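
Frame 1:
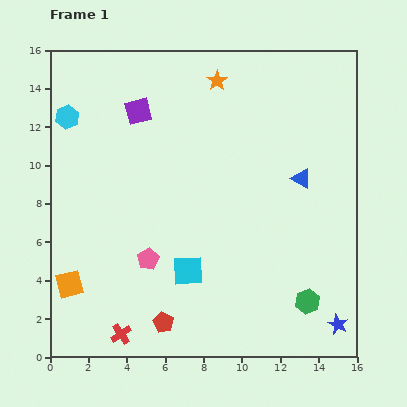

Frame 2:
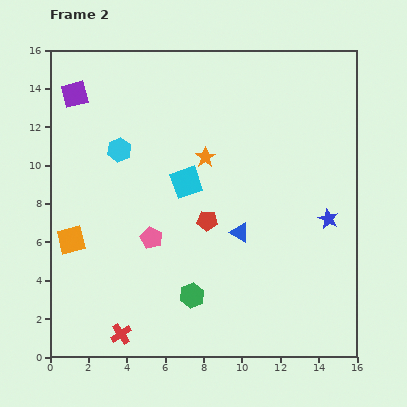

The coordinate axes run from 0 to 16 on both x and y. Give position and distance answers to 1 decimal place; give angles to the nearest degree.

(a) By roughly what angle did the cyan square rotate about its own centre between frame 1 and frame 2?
17° counter-clockwise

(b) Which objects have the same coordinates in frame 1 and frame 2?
the red cross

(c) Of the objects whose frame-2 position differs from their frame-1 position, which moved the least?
the pink pentagon

(moved 1.1)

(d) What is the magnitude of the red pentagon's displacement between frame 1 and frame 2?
5.8

The red pentagon moved from (5.9, 1.8) to (8.2, 7.1), a distance of √(2.3² + 5.3²) ≈ 5.8.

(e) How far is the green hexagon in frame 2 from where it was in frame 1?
6.0

The green hexagon moved from (13.4, 2.9) to (7.4, 3.2), a distance of √(6.0² + 0.3²) ≈ 6.0.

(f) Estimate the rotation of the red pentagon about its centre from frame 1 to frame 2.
25° counter-clockwise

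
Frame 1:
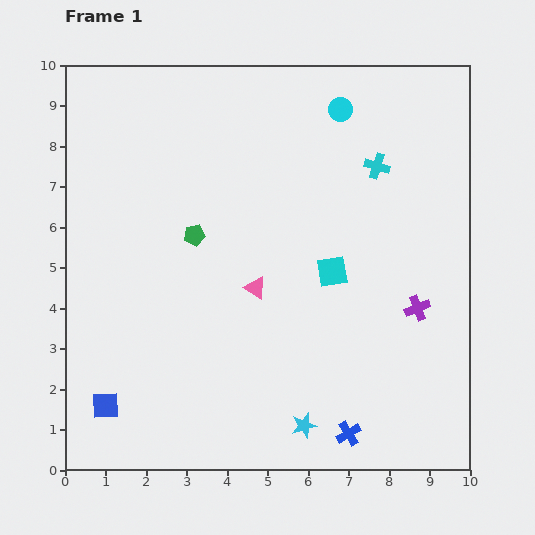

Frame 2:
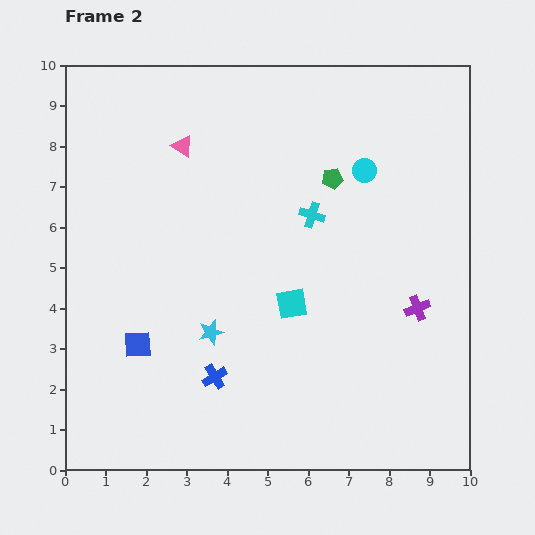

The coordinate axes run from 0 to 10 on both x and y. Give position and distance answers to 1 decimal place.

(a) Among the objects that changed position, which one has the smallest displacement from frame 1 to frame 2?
the cyan square

(moved 1.3)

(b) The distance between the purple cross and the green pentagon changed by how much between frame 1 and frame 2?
-2.0

Distance in frame 1: 5.8. Distance in frame 2: 3.8.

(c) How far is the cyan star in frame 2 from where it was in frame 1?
3.3

The cyan star moved from (5.9, 1.1) to (3.6, 3.4), a distance of √(2.3² + 2.3²) ≈ 3.3.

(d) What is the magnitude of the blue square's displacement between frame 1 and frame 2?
1.7

The blue square moved from (1.0, 1.6) to (1.8, 3.1), a distance of √(0.8² + 1.5²) ≈ 1.7.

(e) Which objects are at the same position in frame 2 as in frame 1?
the purple cross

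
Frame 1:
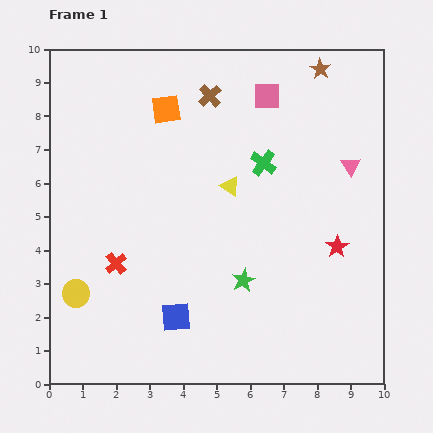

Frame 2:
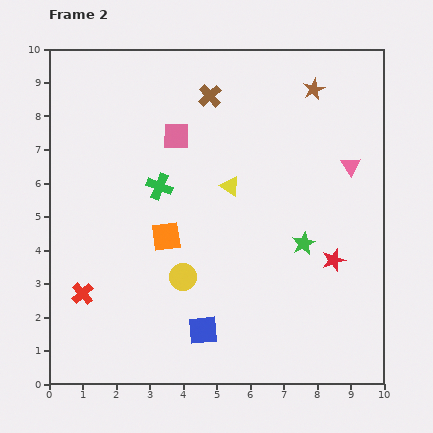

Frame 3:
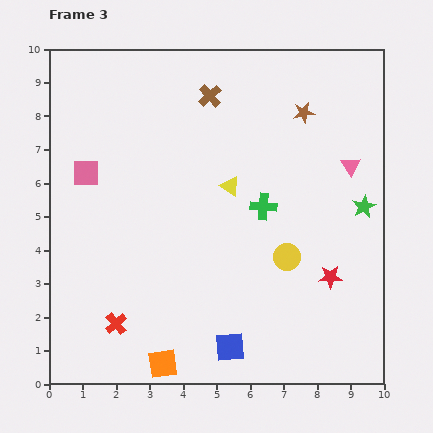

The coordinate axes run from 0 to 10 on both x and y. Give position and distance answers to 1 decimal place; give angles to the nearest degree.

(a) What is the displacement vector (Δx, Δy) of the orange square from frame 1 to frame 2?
(0.0, -3.8)

The orange square was at (3.5, 8.2) in frame 1 and (3.5, 4.4) in frame 2.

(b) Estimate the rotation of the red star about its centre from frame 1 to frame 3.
31° clockwise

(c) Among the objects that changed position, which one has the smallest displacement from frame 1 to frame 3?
the red star

(moved 0.9)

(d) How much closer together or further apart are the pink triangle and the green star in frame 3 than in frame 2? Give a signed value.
-1.4

Distance in frame 2: 2.7. Distance in frame 3: 1.3.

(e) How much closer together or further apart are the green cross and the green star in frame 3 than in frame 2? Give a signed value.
-1.6

Distance in frame 2: 4.6. Distance in frame 3: 3.0.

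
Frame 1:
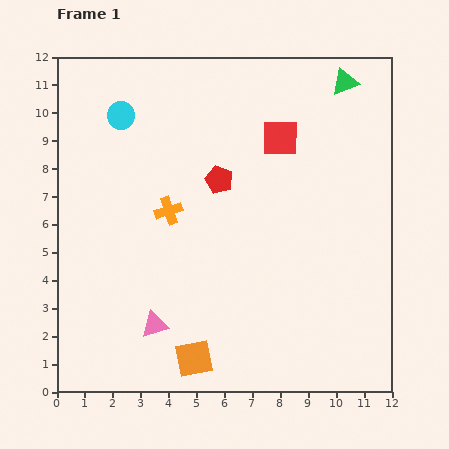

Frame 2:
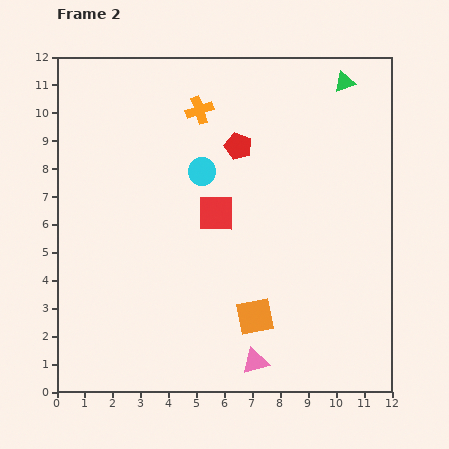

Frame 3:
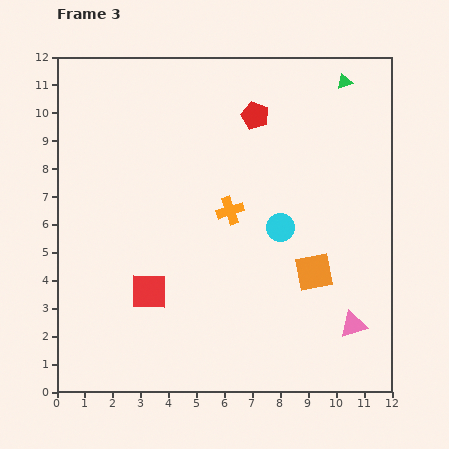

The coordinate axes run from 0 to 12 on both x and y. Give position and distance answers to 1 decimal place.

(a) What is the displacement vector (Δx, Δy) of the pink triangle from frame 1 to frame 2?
(3.6, -1.3)

The pink triangle was at (3.5, 2.4) in frame 1 and (7.1, 1.1) in frame 2.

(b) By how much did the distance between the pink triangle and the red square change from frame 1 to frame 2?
-2.6

Distance in frame 1: 8.1. Distance in frame 2: 5.5.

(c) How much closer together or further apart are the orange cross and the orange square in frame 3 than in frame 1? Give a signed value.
-1.7

Distance in frame 1: 5.4. Distance in frame 3: 3.7.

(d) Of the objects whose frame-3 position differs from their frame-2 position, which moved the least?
the red pentagon

(moved 1.3)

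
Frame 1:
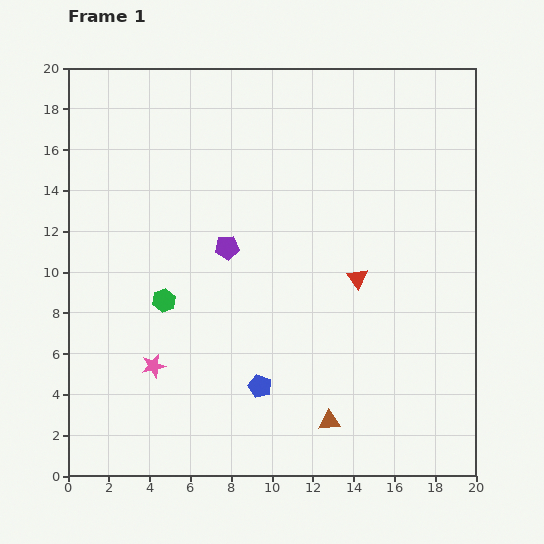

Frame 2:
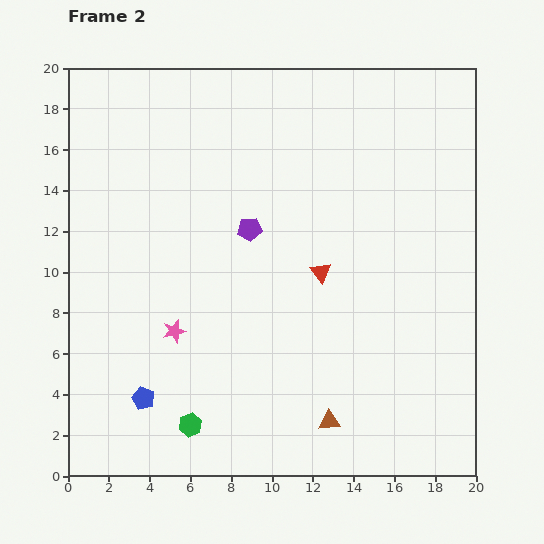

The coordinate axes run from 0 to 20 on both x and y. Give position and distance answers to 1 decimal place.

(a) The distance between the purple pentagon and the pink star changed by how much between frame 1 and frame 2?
-0.6

Distance in frame 1: 6.8. Distance in frame 2: 6.2.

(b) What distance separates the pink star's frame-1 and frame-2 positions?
2.0

The pink star moved from (4.2, 5.4) to (5.2, 7.1), a distance of √(1.0² + 1.7²) ≈ 2.0.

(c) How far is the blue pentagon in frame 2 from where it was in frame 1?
5.7

The blue pentagon moved from (9.4, 4.4) to (3.7, 3.8), a distance of √(5.7² + 0.6²) ≈ 5.7.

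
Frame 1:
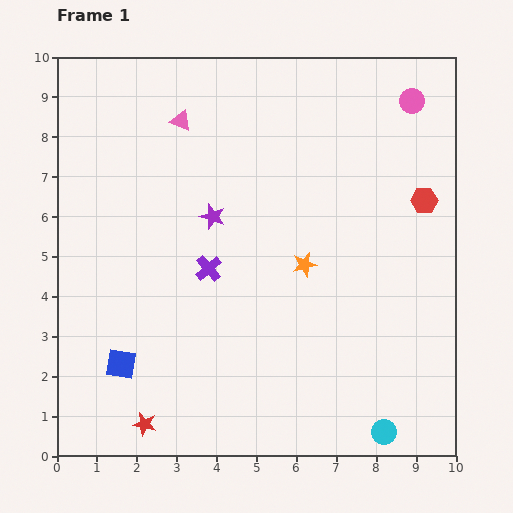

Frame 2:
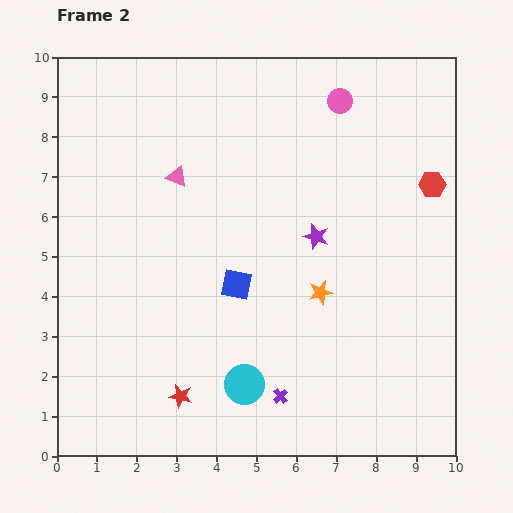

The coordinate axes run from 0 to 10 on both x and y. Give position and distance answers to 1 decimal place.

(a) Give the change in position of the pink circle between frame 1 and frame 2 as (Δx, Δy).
(-1.8, 0.0)

The pink circle was at (8.9, 8.9) in frame 1 and (7.1, 8.9) in frame 2.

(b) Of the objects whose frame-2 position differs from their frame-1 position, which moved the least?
the red hexagon

(moved 0.4)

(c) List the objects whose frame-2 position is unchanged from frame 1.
none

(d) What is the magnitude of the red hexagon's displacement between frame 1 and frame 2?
0.4

The red hexagon moved from (9.2, 6.4) to (9.4, 6.8), a distance of √(0.2² + 0.4²) ≈ 0.4.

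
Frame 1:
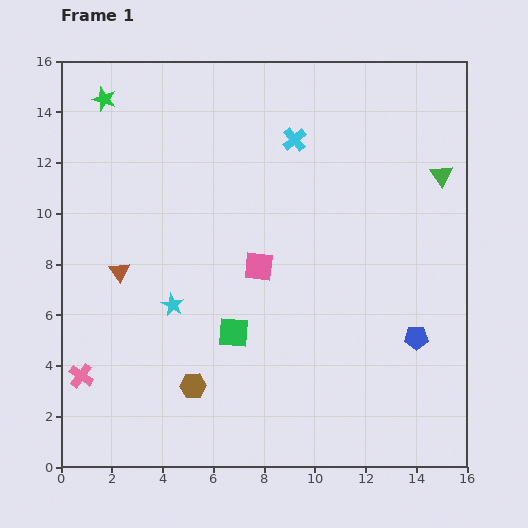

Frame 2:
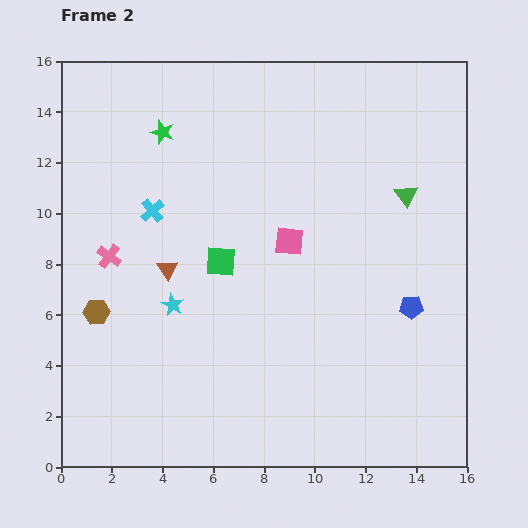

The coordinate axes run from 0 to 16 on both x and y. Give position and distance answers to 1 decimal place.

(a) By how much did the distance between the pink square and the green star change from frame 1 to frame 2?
-2.4

Distance in frame 1: 9.0. Distance in frame 2: 6.6.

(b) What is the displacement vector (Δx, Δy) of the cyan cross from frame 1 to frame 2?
(-5.6, -2.8)

The cyan cross was at (9.2, 12.9) in frame 1 and (3.6, 10.1) in frame 2.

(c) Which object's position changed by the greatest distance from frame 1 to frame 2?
the cyan cross

(moved 6.3; next 4.8)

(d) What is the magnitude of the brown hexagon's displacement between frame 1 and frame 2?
4.8

The brown hexagon moved from (5.2, 3.2) to (1.4, 6.1), a distance of √(3.8² + 2.9²) ≈ 4.8.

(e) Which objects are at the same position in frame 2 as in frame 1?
the cyan star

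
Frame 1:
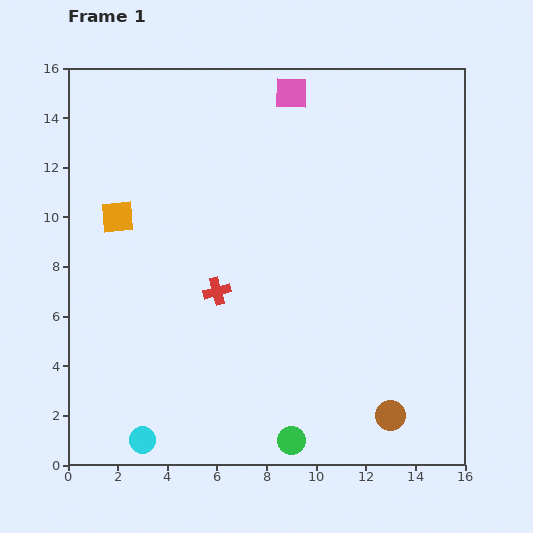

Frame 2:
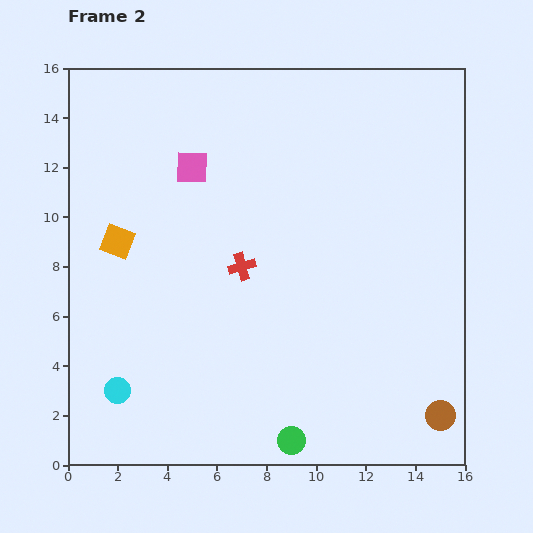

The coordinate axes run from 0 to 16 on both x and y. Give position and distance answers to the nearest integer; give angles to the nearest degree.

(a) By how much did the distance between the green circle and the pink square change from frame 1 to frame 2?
-2

Distance in frame 1: 14. Distance in frame 2: 12.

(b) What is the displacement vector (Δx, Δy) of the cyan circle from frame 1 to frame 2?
(-1, 2)

The cyan circle was at (3, 1) in frame 1 and (2, 3) in frame 2.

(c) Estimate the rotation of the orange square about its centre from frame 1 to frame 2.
26° clockwise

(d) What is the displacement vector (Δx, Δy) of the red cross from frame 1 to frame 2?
(1, 1)

The red cross was at (6, 7) in frame 1 and (7, 8) in frame 2.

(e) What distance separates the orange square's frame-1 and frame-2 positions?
1

The orange square moved from (2, 10) to (2, 9), a distance of √(0² + 1²) ≈ 1.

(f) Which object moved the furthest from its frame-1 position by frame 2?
the pink square

(moved 5; next 2)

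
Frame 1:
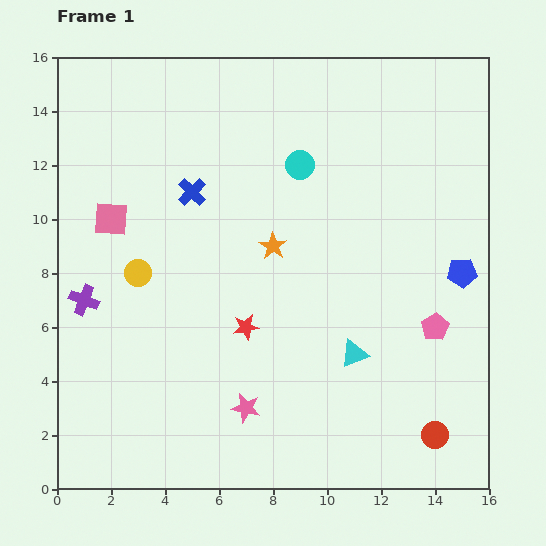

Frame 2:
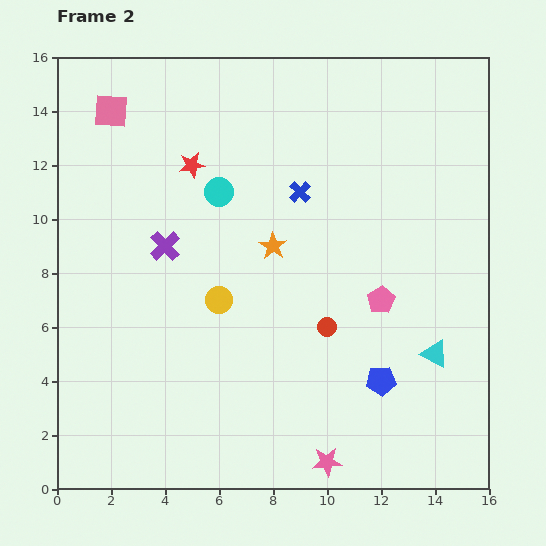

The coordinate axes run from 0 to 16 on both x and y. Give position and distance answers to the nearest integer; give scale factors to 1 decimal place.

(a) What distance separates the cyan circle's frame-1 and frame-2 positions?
3

The cyan circle moved from (9, 12) to (6, 11), a distance of √(3² + 1²) ≈ 3.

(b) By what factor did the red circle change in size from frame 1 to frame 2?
0.7×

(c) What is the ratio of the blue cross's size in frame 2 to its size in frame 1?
0.8×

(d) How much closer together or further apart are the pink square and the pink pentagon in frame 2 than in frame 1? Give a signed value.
-1

Distance in frame 1: 13. Distance in frame 2: 12.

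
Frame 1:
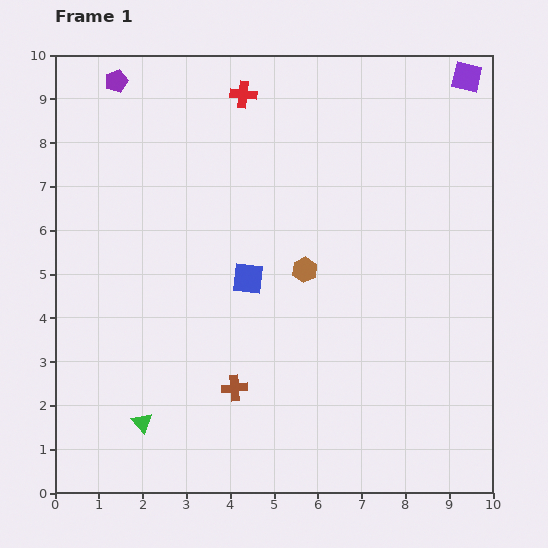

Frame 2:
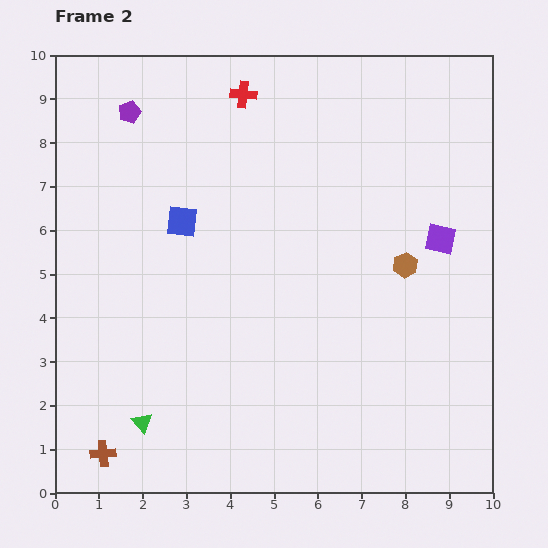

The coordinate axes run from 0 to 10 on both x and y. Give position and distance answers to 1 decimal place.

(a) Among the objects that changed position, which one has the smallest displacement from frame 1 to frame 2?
the purple pentagon

(moved 0.8)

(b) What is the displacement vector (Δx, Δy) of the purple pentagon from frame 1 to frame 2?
(0.3, -0.7)

The purple pentagon was at (1.4, 9.4) in frame 1 and (1.7, 8.7) in frame 2.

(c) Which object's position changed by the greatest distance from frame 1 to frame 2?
the purple square

(moved 3.7; next 3.4)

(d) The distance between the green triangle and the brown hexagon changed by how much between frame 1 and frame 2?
+1.9

Distance in frame 1: 5.1. Distance in frame 2: 7.0.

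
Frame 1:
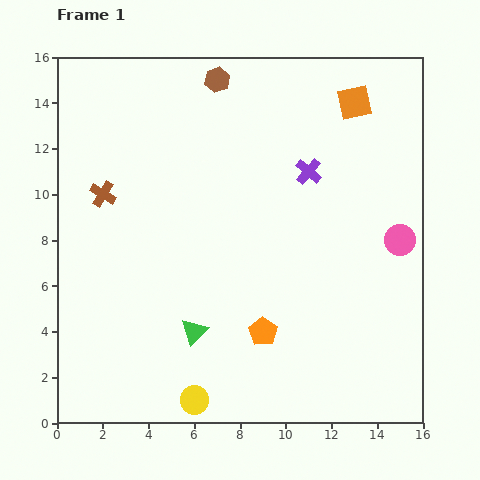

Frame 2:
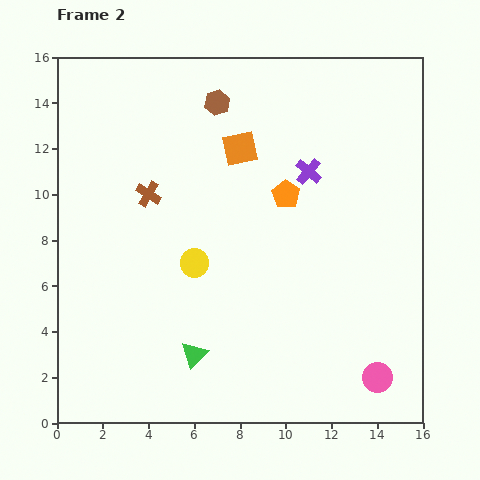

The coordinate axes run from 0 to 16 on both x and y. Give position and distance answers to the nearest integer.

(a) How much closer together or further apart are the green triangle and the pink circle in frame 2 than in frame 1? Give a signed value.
-2

Distance in frame 1: 10. Distance in frame 2: 8.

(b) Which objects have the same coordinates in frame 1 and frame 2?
the purple cross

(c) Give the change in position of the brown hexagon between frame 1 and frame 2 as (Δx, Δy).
(0, -1)

The brown hexagon was at (7, 15) in frame 1 and (7, 14) in frame 2.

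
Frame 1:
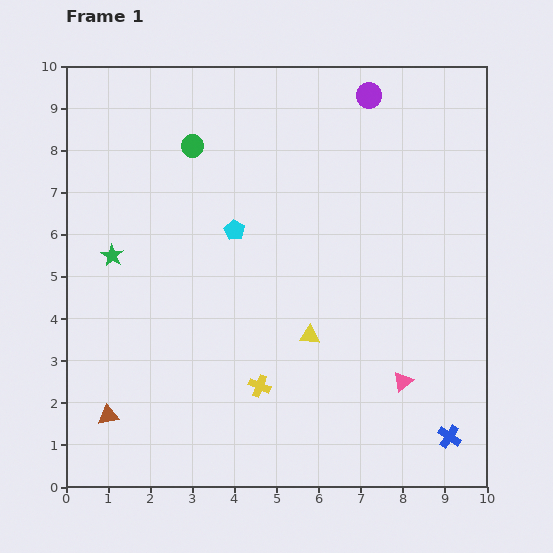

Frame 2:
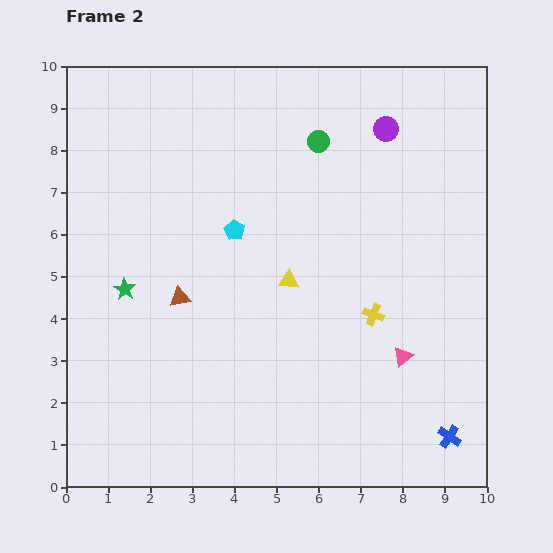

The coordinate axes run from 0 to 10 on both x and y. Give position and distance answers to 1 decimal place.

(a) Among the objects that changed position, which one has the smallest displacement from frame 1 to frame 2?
the pink triangle

(moved 0.6)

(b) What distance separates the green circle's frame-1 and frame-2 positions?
3.0

The green circle moved from (3.0, 8.1) to (6.0, 8.2), a distance of √(3.0² + 0.1²) ≈ 3.0.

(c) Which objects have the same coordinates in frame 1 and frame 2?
the cyan pentagon, the blue cross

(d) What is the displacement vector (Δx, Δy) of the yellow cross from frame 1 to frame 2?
(2.7, 1.7)

The yellow cross was at (4.6, 2.4) in frame 1 and (7.3, 4.1) in frame 2.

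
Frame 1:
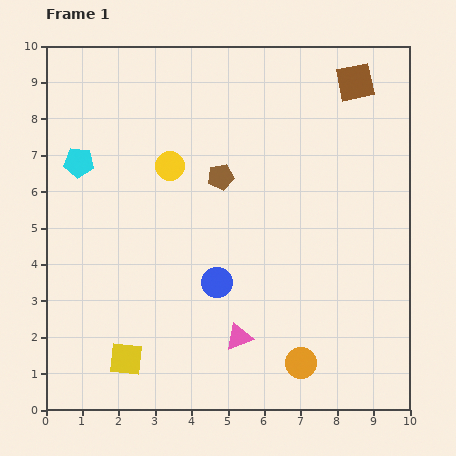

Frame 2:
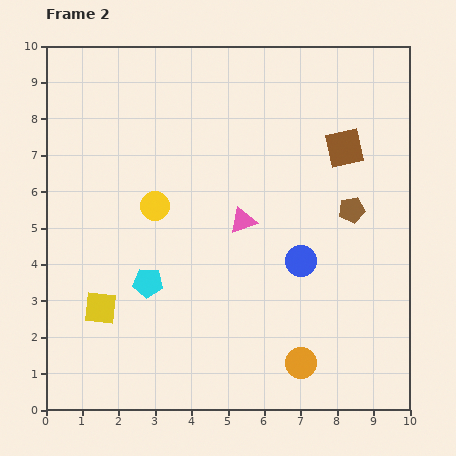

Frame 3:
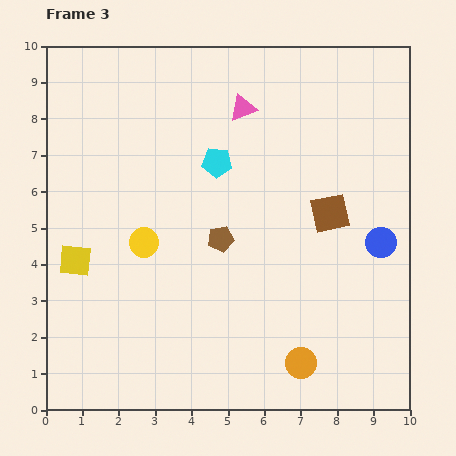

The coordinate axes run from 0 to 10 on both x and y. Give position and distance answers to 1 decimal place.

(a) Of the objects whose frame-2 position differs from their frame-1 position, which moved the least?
the yellow circle

(moved 1.2)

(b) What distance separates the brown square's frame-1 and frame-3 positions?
3.7

The brown square moved from (8.5, 9.0) to (7.8, 5.4), a distance of √(0.7² + 3.6²) ≈ 3.7.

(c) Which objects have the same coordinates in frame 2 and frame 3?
the orange circle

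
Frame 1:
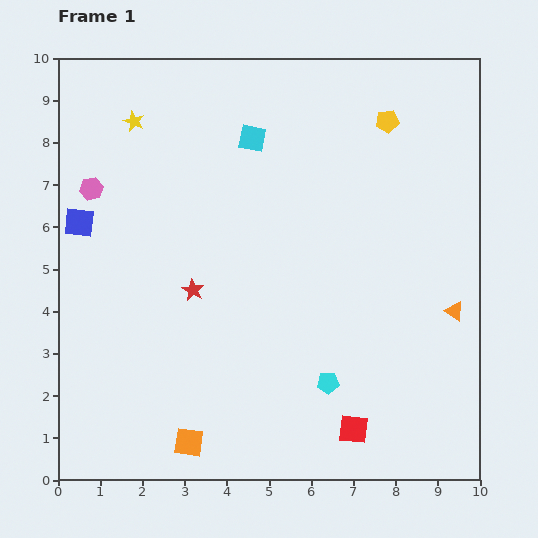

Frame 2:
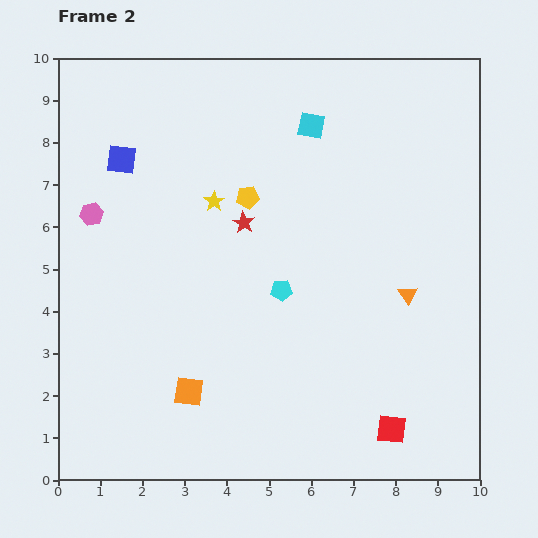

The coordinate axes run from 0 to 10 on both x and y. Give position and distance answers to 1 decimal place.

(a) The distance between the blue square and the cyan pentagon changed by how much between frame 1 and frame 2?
-2.1

Distance in frame 1: 7.0. Distance in frame 2: 4.9.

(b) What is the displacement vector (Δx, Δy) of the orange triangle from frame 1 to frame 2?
(-1.1, 0.4)

The orange triangle was at (9.4, 4.0) in frame 1 and (8.3, 4.4) in frame 2.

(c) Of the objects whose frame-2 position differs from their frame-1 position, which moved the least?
the pink hexagon

(moved 0.6)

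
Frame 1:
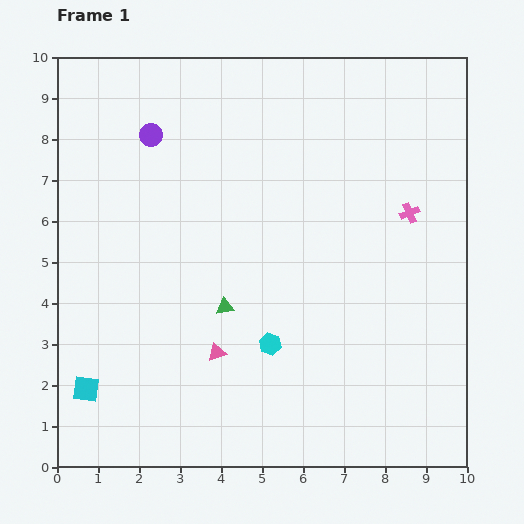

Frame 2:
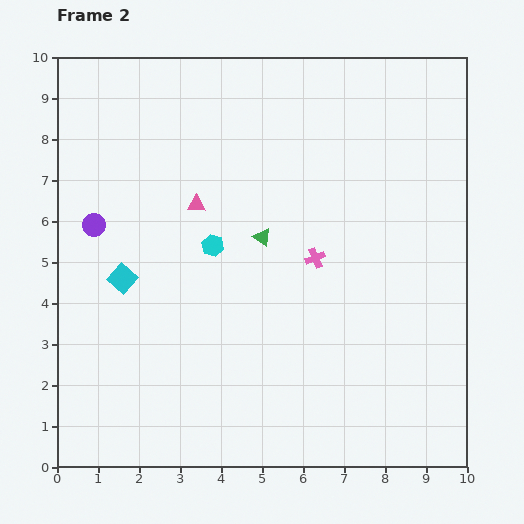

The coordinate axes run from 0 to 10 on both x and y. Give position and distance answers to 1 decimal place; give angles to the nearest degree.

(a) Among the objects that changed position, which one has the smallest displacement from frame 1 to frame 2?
the green triangle

(moved 1.9)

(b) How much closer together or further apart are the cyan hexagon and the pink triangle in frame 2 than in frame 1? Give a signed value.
-0.2

Distance in frame 1: 1.3. Distance in frame 2: 1.1.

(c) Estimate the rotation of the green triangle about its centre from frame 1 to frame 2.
44° clockwise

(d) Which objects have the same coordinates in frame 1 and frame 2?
none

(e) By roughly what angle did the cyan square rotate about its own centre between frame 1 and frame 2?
32° clockwise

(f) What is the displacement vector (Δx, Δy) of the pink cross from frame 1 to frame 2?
(-2.3, -1.1)

The pink cross was at (8.6, 6.2) in frame 1 and (6.3, 5.1) in frame 2.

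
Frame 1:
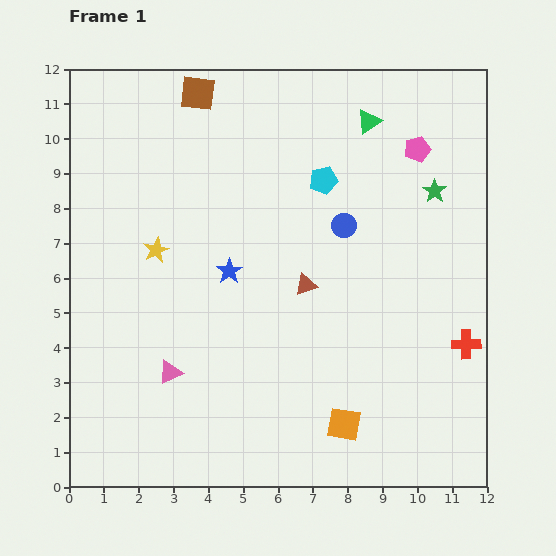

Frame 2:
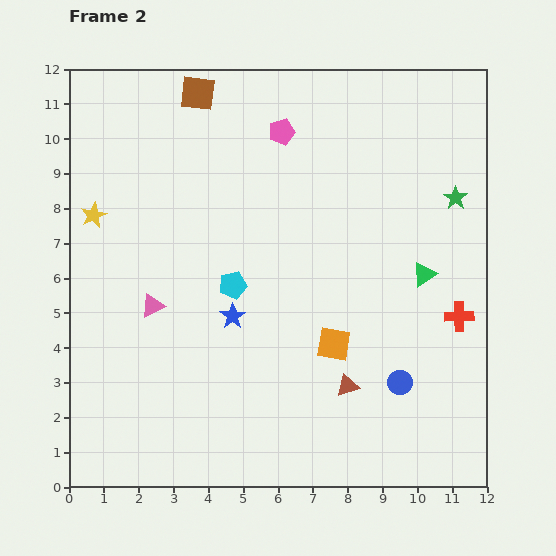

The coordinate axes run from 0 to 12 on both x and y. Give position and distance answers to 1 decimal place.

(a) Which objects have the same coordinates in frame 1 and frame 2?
the brown square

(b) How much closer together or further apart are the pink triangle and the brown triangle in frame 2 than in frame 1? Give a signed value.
+1.5

Distance in frame 1: 4.6. Distance in frame 2: 6.1.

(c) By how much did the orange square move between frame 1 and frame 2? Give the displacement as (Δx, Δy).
(-0.3, 2.3)

The orange square was at (7.9, 1.8) in frame 1 and (7.6, 4.1) in frame 2.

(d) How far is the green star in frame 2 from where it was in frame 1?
0.6

The green star moved from (10.5, 8.5) to (11.1, 8.3), a distance of √(0.6² + 0.2²) ≈ 0.6.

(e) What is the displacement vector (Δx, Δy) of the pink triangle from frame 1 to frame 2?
(-0.5, 1.9)

The pink triangle was at (2.9, 3.3) in frame 1 and (2.4, 5.2) in frame 2.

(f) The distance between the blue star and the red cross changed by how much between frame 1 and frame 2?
-0.6

Distance in frame 1: 7.1. Distance in frame 2: 6.5.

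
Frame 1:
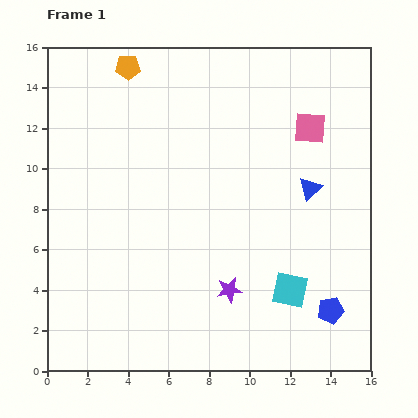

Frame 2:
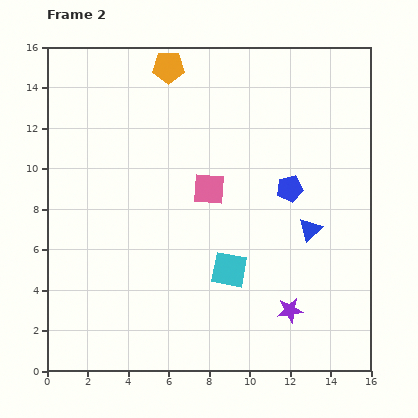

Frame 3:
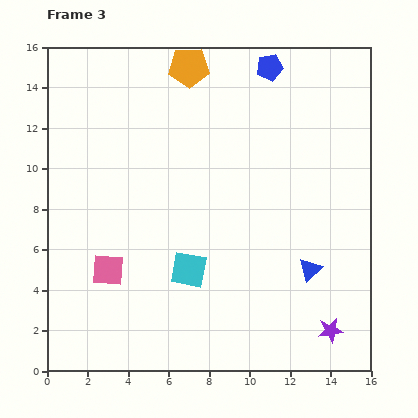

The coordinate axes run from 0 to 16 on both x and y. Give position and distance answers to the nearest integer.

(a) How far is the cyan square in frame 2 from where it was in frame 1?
3

The cyan square moved from (12, 4) to (9, 5), a distance of √(3² + 1²) ≈ 3.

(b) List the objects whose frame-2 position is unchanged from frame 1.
none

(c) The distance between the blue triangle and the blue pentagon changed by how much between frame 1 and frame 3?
+4

Distance in frame 1: 6. Distance in frame 3: 10.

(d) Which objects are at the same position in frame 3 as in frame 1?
none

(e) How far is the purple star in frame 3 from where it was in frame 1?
5

The purple star moved from (9, 4) to (14, 2), a distance of √(5² + 2²) ≈ 5.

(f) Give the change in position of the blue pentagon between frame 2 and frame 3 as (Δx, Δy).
(-1, 6)

The blue pentagon was at (12, 9) in frame 2 and (11, 15) in frame 3.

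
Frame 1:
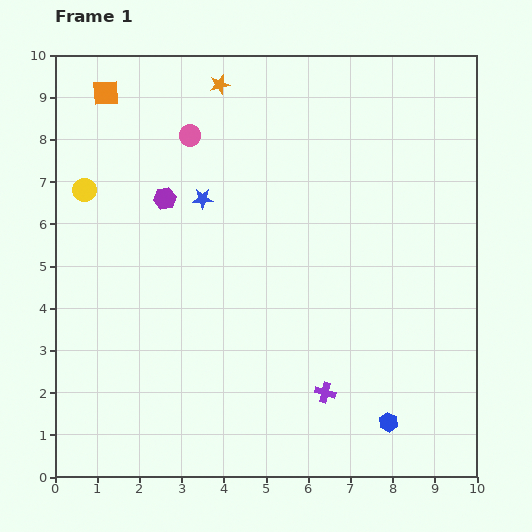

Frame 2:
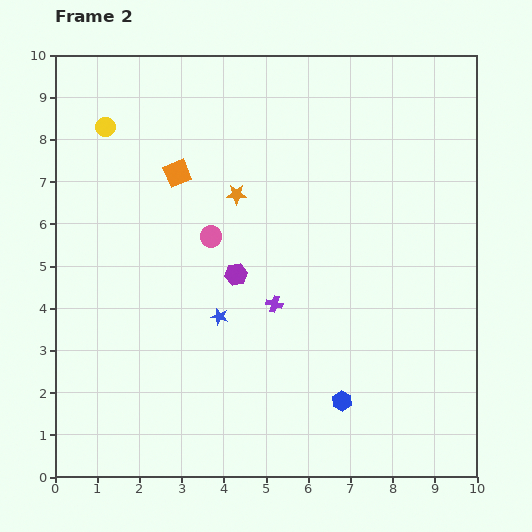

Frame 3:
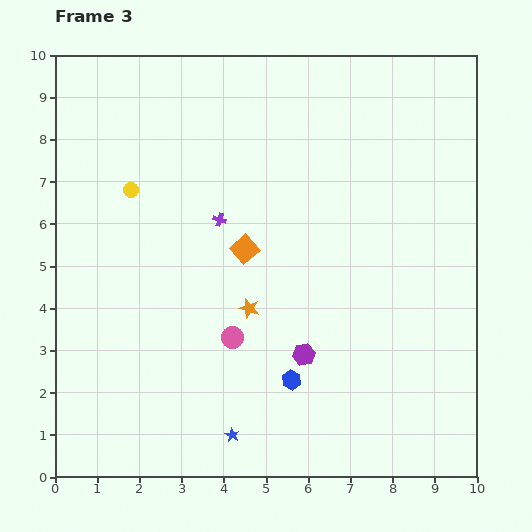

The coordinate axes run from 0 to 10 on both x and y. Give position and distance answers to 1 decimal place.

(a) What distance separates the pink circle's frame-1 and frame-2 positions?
2.5

The pink circle moved from (3.2, 8.1) to (3.7, 5.7), a distance of √(0.5² + 2.4²) ≈ 2.5.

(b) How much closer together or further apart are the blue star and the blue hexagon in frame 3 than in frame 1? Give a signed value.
-5.0

Distance in frame 1: 6.9. Distance in frame 3: 1.9.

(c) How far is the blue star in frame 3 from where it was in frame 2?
2.8

The blue star moved from (3.9, 3.8) to (4.2, 1.0), a distance of √(0.3² + 2.8²) ≈ 2.8.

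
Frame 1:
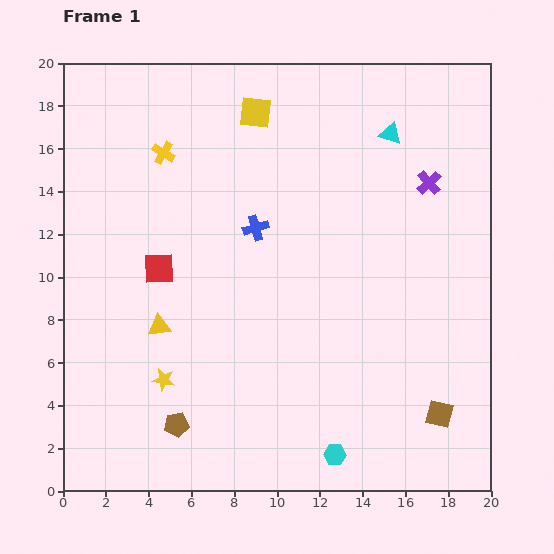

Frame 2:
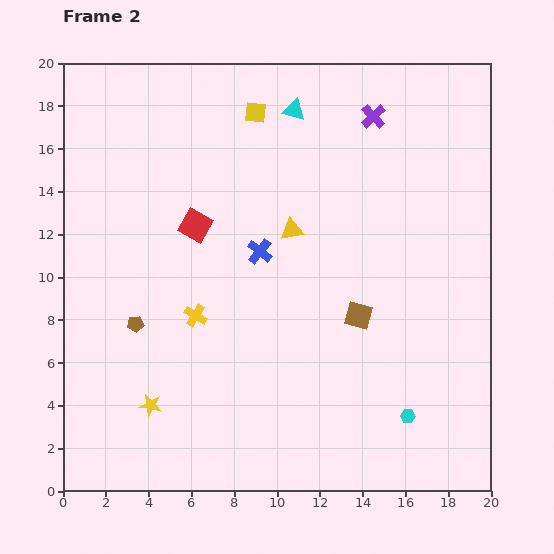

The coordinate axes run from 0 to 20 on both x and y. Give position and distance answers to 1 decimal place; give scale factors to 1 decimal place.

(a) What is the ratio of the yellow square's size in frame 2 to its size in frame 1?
0.7×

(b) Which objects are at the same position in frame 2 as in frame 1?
the yellow square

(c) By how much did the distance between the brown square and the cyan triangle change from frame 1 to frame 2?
-3.2

Distance in frame 1: 13.3. Distance in frame 2: 10.1.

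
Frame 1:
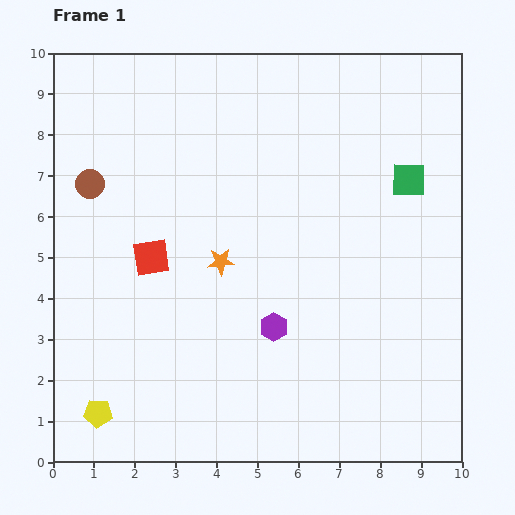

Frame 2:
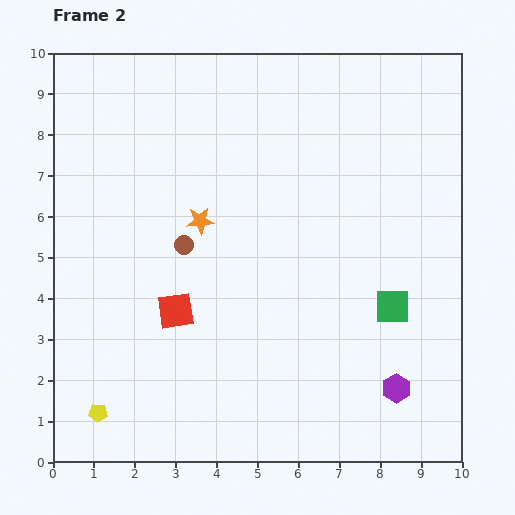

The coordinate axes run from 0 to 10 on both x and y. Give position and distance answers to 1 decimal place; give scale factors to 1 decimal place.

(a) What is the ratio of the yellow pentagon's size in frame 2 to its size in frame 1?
0.7×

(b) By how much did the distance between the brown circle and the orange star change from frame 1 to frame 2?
-3.0

Distance in frame 1: 3.7. Distance in frame 2: 0.7.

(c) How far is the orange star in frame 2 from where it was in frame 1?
1.1

The orange star moved from (4.1, 4.9) to (3.6, 5.9), a distance of √(0.5² + 1.0²) ≈ 1.1.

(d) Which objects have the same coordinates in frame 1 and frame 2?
the yellow pentagon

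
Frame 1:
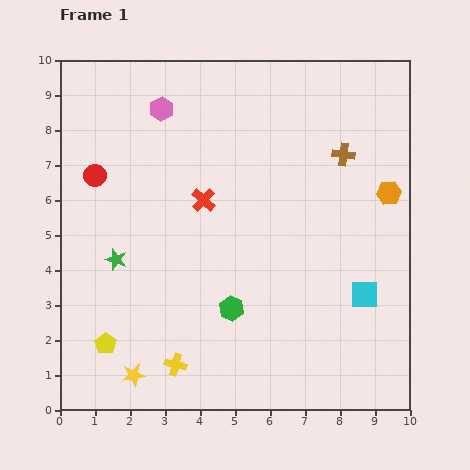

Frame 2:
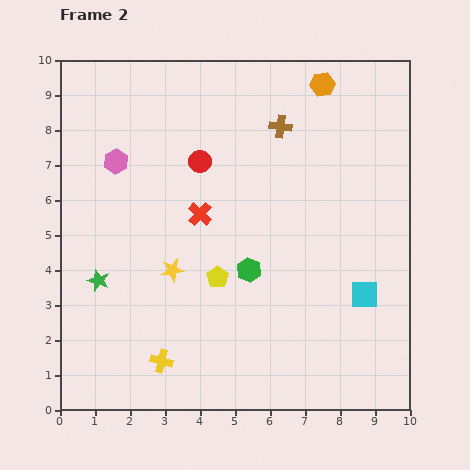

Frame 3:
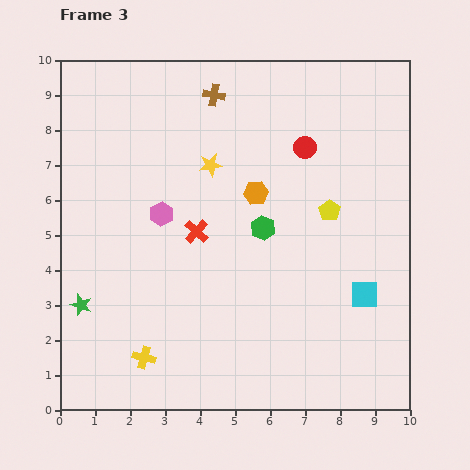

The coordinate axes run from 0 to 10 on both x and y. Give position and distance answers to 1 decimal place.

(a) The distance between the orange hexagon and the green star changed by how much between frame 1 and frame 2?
+0.5

Distance in frame 1: 8.0. Distance in frame 2: 8.5.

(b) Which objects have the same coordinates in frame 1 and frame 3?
the cyan square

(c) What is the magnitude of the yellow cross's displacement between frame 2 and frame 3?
0.5

The yellow cross moved from (2.9, 1.4) to (2.4, 1.5), a distance of √(0.5² + 0.1²) ≈ 0.5.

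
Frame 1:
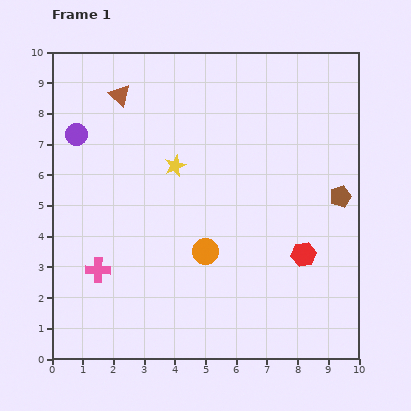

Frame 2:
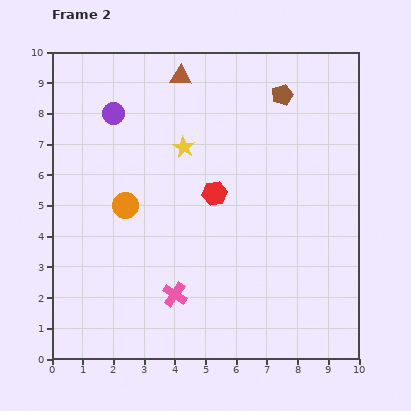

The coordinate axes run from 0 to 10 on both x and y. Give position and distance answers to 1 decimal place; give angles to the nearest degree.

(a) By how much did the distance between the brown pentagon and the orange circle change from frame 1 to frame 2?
+1.4

Distance in frame 1: 4.8. Distance in frame 2: 6.2.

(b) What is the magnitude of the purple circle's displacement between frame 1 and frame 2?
1.4

The purple circle moved from (0.8, 7.3) to (2.0, 8.0), a distance of √(1.2² + 0.7²) ≈ 1.4.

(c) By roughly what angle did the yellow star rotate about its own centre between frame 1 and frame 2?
20° counter-clockwise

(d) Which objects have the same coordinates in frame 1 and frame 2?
none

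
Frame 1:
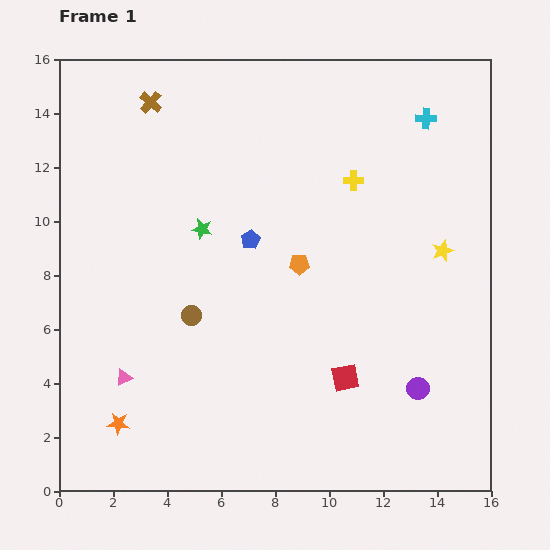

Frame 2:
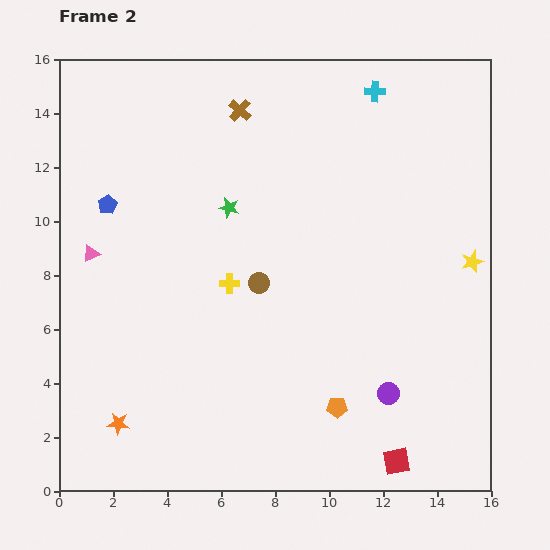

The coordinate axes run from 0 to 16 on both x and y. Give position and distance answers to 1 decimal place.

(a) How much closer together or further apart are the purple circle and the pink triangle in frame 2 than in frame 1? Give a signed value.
+1.3

Distance in frame 1: 10.9. Distance in frame 2: 12.2.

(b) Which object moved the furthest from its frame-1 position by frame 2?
the yellow cross

(moved 6.0; next 5.5)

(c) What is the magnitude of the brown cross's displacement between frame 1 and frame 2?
3.3

The brown cross moved from (3.4, 14.4) to (6.7, 14.1), a distance of √(3.3² + 0.3²) ≈ 3.3.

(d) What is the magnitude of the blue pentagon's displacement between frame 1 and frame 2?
5.5

The blue pentagon moved from (7.1, 9.3) to (1.8, 10.6), a distance of √(5.3² + 1.3²) ≈ 5.5.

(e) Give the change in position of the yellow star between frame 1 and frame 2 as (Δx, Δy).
(1.1, -0.4)

The yellow star was at (14.2, 8.9) in frame 1 and (15.3, 8.5) in frame 2.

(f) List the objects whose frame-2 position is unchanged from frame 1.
the orange star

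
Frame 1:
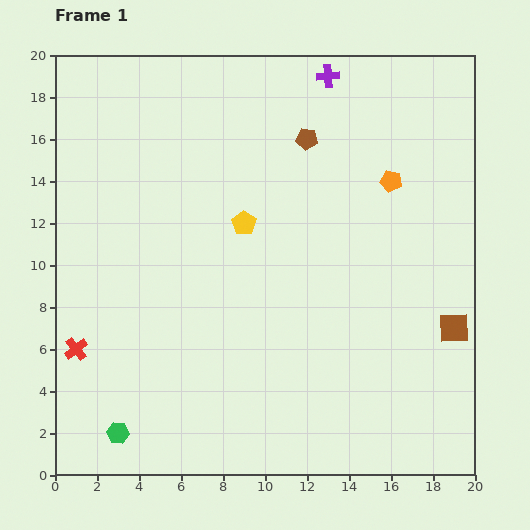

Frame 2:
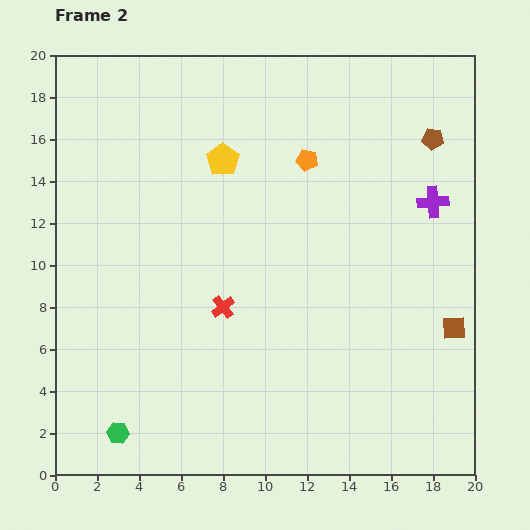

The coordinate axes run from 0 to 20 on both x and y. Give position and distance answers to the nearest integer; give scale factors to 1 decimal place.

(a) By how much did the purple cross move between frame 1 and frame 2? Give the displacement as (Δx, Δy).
(5, -6)

The purple cross was at (13, 19) in frame 1 and (18, 13) in frame 2.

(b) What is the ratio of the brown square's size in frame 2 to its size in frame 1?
0.8×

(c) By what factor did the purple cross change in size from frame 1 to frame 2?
1.4×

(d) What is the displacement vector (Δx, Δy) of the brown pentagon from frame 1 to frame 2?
(6, 0)

The brown pentagon was at (12, 16) in frame 1 and (18, 16) in frame 2.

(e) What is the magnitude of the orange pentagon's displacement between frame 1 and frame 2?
4

The orange pentagon moved from (16, 14) to (12, 15), a distance of √(4² + 1²) ≈ 4.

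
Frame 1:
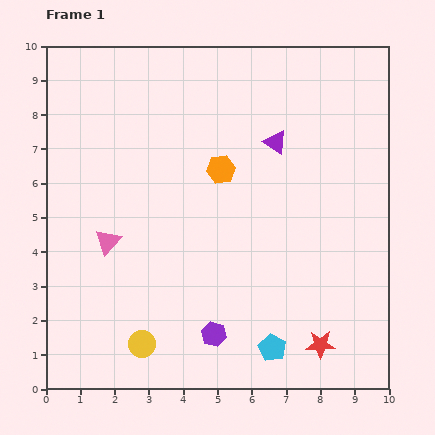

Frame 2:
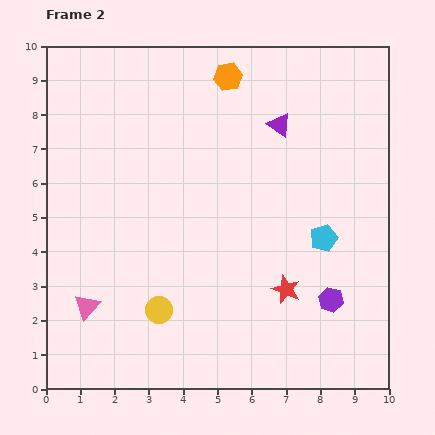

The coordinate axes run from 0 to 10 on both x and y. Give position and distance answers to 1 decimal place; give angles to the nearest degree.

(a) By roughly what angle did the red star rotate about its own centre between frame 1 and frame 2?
22° clockwise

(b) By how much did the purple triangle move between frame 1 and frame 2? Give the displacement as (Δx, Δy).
(0.1, 0.5)

The purple triangle was at (6.7, 7.2) in frame 1 and (6.8, 7.7) in frame 2.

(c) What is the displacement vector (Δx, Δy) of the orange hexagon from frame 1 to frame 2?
(0.2, 2.7)

The orange hexagon was at (5.1, 6.4) in frame 1 and (5.3, 9.1) in frame 2.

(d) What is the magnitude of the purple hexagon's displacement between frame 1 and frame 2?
3.5

The purple hexagon moved from (4.9, 1.6) to (8.3, 2.6), a distance of √(3.4² + 1.0²) ≈ 3.5.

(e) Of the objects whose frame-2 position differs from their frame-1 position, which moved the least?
the purple triangle

(moved 0.5)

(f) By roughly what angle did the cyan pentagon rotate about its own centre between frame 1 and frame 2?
25° clockwise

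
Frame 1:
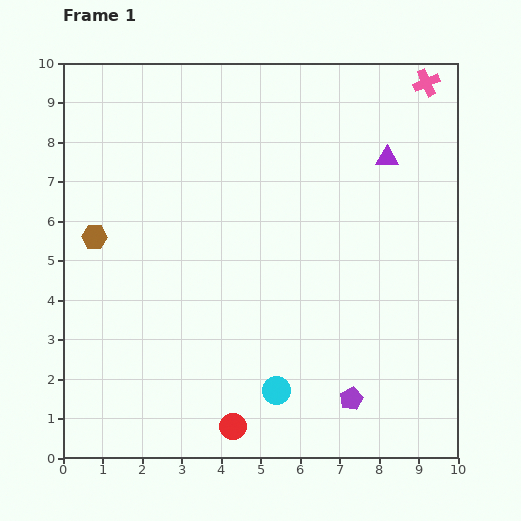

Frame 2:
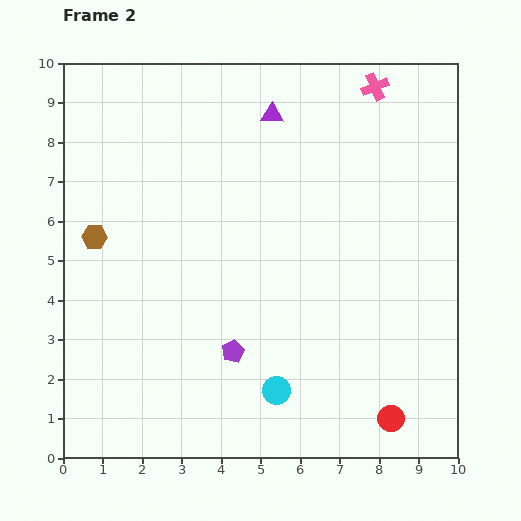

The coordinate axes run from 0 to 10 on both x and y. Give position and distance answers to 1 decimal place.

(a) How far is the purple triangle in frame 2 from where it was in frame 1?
3.1

The purple triangle moved from (8.2, 7.6) to (5.3, 8.7), a distance of √(2.9² + 1.1²) ≈ 3.1.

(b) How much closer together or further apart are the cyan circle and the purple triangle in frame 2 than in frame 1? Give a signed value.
+0.5

Distance in frame 1: 6.5. Distance in frame 2: 7.0.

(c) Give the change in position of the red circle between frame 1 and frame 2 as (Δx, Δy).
(4.0, 0.2)

The red circle was at (4.3, 0.8) in frame 1 and (8.3, 1.0) in frame 2.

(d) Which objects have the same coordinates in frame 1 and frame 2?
the brown hexagon, the cyan circle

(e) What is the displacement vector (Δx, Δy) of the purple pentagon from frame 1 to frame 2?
(-3.0, 1.2)

The purple pentagon was at (7.3, 1.5) in frame 1 and (4.3, 2.7) in frame 2.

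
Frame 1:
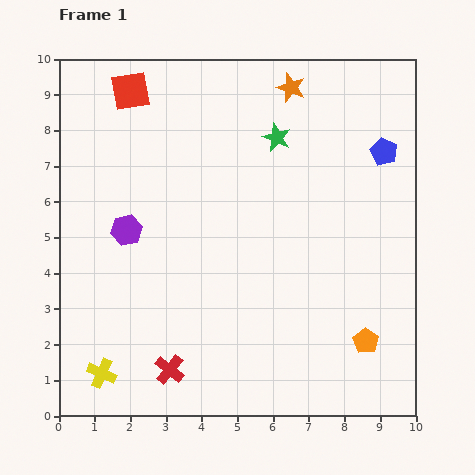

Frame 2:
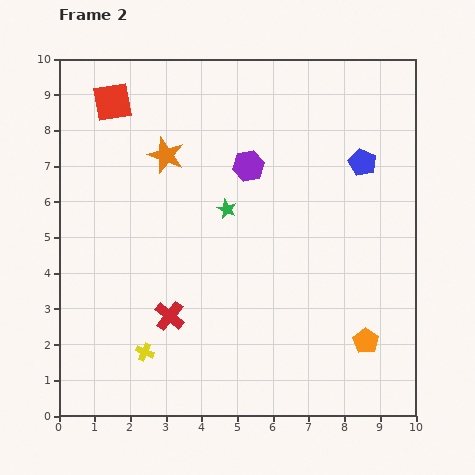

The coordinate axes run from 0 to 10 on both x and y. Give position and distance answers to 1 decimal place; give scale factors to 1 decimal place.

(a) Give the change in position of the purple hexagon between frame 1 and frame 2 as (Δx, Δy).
(3.4, 1.8)

The purple hexagon was at (1.9, 5.2) in frame 1 and (5.3, 7.0) in frame 2.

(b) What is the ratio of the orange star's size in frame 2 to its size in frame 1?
1.3×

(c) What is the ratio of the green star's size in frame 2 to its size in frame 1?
0.7×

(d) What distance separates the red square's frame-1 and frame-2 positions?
0.6

The red square moved from (2.0, 9.1) to (1.5, 8.8), a distance of √(0.5² + 0.3²) ≈ 0.6.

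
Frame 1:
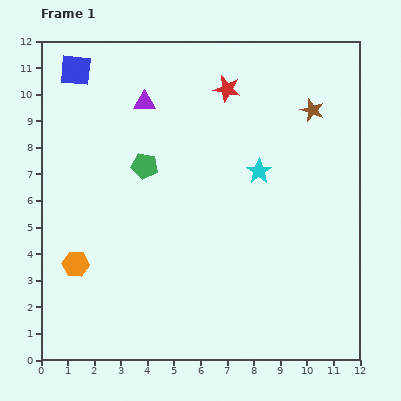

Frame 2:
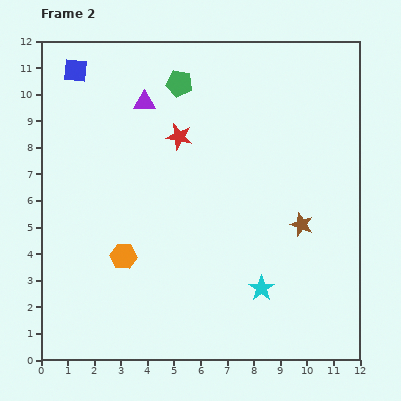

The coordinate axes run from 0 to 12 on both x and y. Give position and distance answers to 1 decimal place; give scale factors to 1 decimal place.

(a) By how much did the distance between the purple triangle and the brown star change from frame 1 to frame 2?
+1.2

Distance in frame 1: 6.3. Distance in frame 2: 7.5.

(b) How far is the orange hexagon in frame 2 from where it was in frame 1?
1.8

The orange hexagon moved from (1.3, 3.6) to (3.1, 3.9), a distance of √(1.8² + 0.3²) ≈ 1.8.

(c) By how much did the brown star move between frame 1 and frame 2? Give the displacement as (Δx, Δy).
(-0.4, -4.3)

The brown star was at (10.2, 9.4) in frame 1 and (9.8, 5.1) in frame 2.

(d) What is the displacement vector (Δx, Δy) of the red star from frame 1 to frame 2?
(-1.8, -1.8)

The red star was at (7.0, 10.2) in frame 1 and (5.2, 8.4) in frame 2.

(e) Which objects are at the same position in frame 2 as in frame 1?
the blue square, the purple triangle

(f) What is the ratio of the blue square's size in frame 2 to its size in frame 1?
0.8×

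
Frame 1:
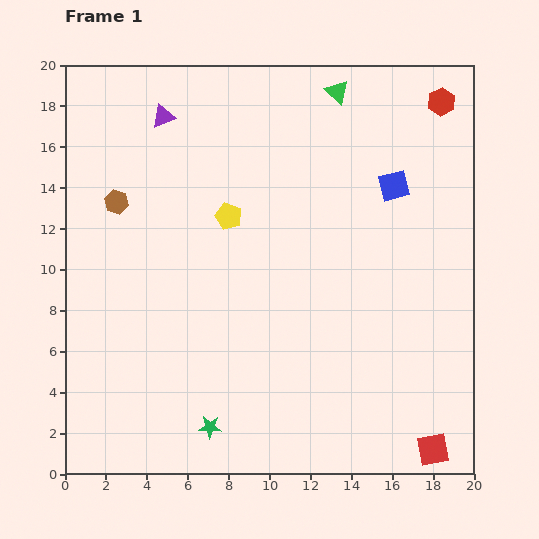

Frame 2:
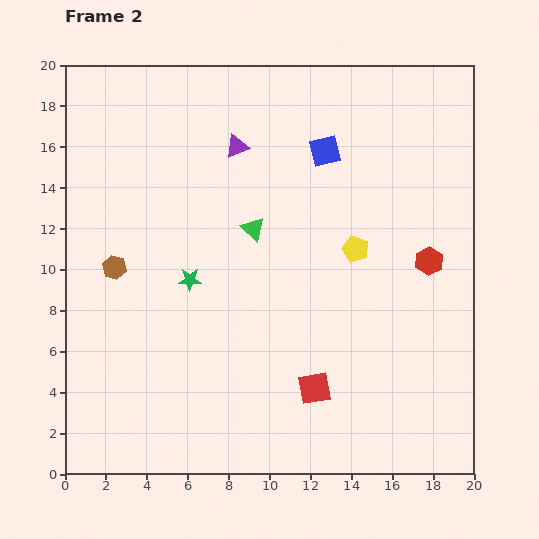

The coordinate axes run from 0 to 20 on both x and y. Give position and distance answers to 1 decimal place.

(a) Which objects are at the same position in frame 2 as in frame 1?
none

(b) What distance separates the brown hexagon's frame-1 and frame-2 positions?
3.2

The brown hexagon moved from (2.5, 13.3) to (2.4, 10.1), a distance of √(0.1² + 3.2²) ≈ 3.2.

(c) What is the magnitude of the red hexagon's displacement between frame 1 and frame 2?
7.8

The red hexagon moved from (18.4, 18.2) to (17.8, 10.4), a distance of √(0.6² + 7.8²) ≈ 7.8.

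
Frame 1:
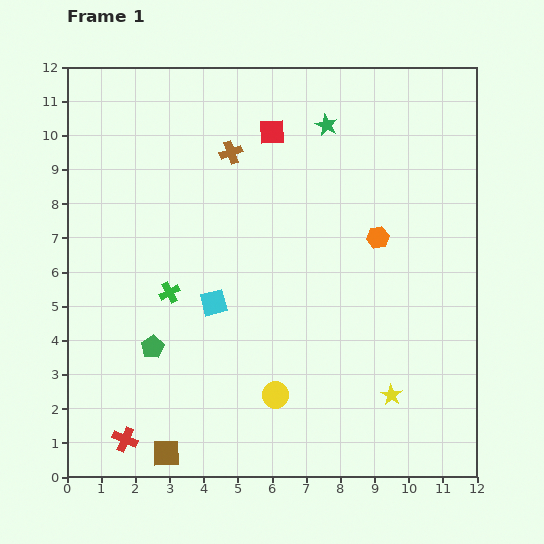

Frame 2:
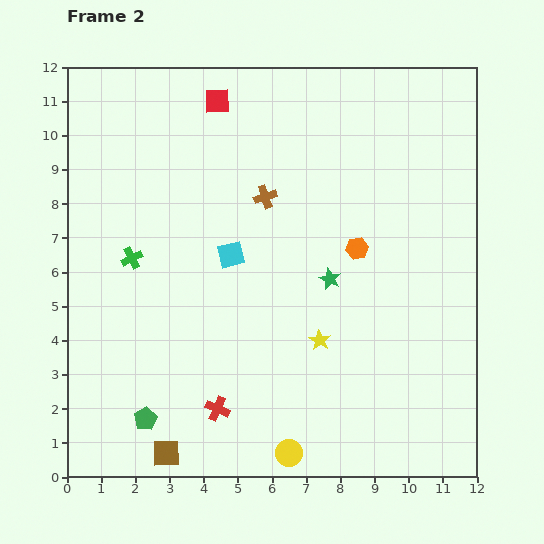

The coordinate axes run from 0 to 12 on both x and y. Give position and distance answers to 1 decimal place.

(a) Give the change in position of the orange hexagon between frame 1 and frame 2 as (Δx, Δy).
(-0.6, -0.3)

The orange hexagon was at (9.1, 7.0) in frame 1 and (8.5, 6.7) in frame 2.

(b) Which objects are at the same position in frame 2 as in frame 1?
the brown square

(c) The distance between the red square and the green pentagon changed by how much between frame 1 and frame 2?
+2.3

Distance in frame 1: 7.2. Distance in frame 2: 9.5.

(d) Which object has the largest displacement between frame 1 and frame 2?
the green star

(moved 4.5; next 2.8)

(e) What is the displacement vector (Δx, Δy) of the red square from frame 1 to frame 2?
(-1.6, 0.9)

The red square was at (6.0, 10.1) in frame 1 and (4.4, 11.0) in frame 2.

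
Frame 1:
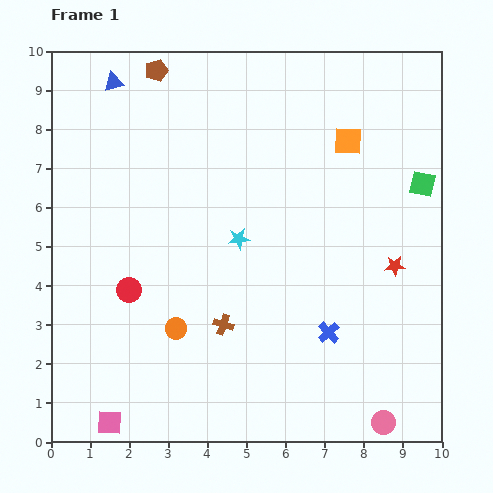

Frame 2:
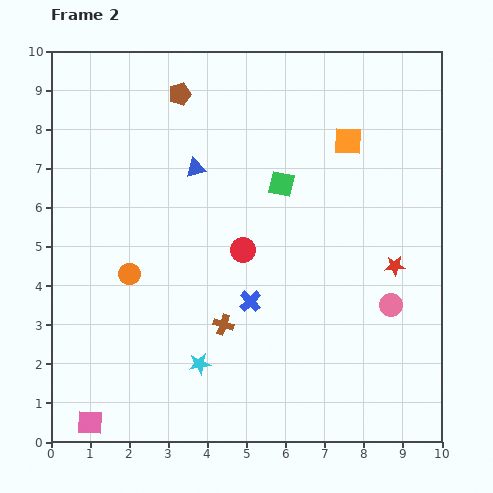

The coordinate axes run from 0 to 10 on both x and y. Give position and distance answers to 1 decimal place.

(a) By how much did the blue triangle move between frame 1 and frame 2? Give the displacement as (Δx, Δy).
(2.1, -2.2)

The blue triangle was at (1.6, 9.2) in frame 1 and (3.7, 7.0) in frame 2.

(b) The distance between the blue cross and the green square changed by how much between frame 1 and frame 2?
-1.4

Distance in frame 1: 4.5. Distance in frame 2: 3.1.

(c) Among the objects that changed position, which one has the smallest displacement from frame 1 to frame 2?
the pink square

(moved 0.5)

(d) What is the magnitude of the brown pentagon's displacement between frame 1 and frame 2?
0.8

The brown pentagon moved from (2.7, 9.5) to (3.3, 8.9), a distance of √(0.6² + 0.6²) ≈ 0.8.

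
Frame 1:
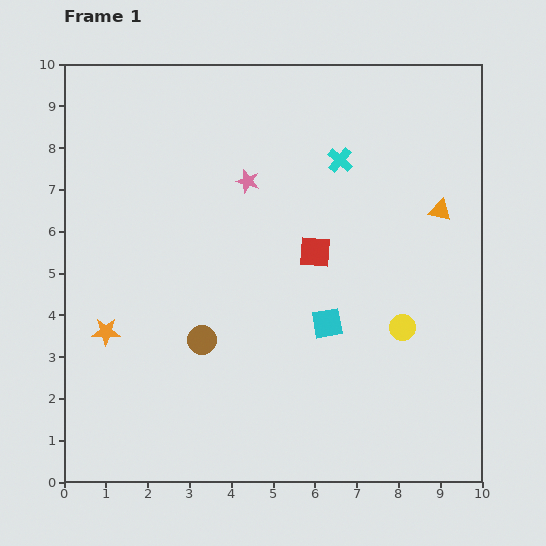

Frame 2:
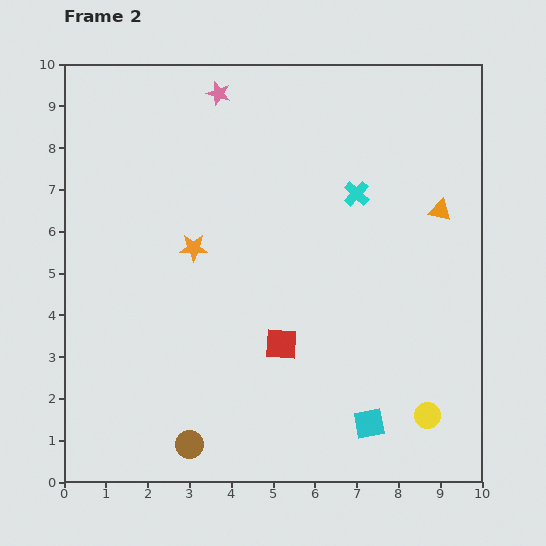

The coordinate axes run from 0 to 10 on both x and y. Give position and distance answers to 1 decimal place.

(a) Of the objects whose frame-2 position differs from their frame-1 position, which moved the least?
the cyan cross

(moved 0.9)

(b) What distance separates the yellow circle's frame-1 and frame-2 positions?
2.2

The yellow circle moved from (8.1, 3.7) to (8.7, 1.6), a distance of √(0.6² + 2.1²) ≈ 2.2.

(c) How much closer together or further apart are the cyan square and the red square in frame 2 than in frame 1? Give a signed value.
+1.1

Distance in frame 1: 1.7. Distance in frame 2: 2.8.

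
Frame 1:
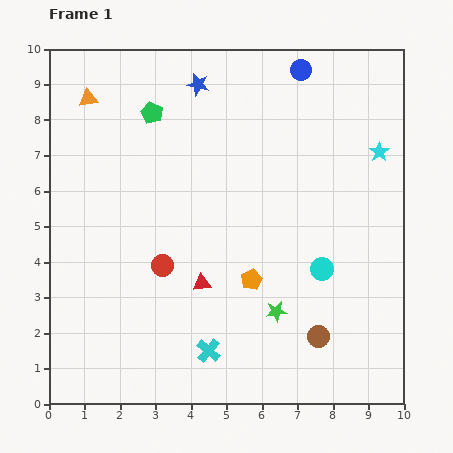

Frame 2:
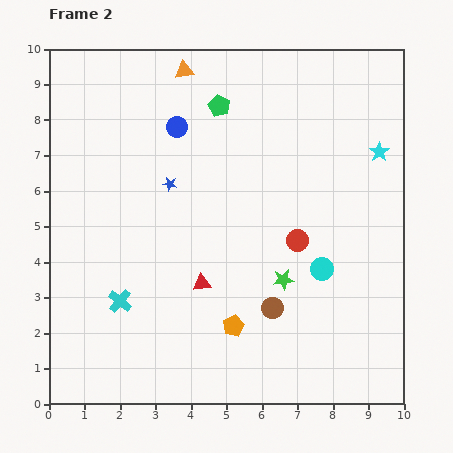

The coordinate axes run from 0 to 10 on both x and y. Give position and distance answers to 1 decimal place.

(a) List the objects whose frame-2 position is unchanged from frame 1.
the cyan star, the cyan circle, the red triangle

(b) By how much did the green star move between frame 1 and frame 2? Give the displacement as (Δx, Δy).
(0.2, 0.9)

The green star was at (6.4, 2.6) in frame 1 and (6.6, 3.5) in frame 2.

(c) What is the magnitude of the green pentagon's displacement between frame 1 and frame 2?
1.9

The green pentagon moved from (2.9, 8.2) to (4.8, 8.4), a distance of √(1.9² + 0.2²) ≈ 1.9.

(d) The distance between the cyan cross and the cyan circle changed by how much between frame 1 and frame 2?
+1.9

Distance in frame 1: 3.9. Distance in frame 2: 5.8.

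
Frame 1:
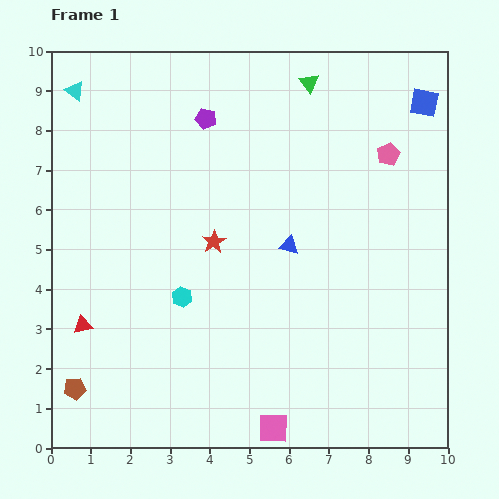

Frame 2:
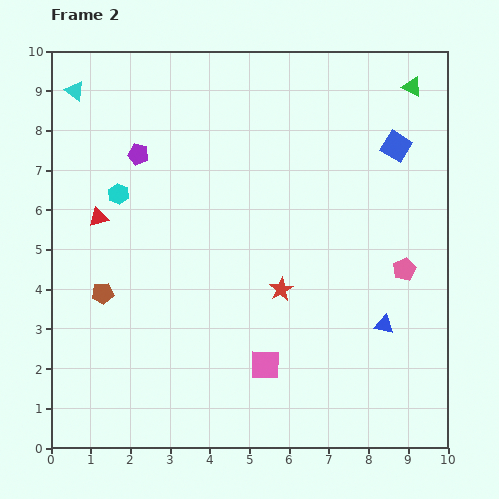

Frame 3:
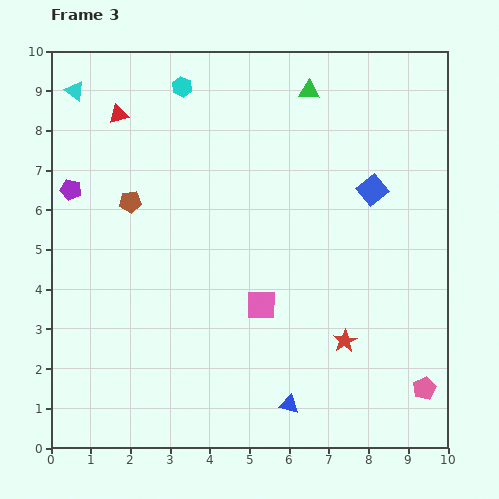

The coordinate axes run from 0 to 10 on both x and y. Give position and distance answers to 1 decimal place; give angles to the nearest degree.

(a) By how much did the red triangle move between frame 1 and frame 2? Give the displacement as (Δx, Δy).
(0.4, 2.7)

The red triangle was at (0.8, 3.1) in frame 1 and (1.2, 5.8) in frame 2.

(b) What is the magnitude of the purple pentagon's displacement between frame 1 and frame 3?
3.8

The purple pentagon moved from (3.9, 8.3) to (0.5, 6.5), a distance of √(3.4² + 1.8²) ≈ 3.8.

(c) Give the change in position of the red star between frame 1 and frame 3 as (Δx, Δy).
(3.3, -2.5)

The red star was at (4.1, 5.2) in frame 1 and (7.4, 2.7) in frame 3.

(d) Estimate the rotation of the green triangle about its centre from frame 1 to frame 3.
50° counter-clockwise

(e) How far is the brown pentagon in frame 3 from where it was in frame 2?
2.4

The brown pentagon moved from (1.3, 3.9) to (2.0, 6.2), a distance of √(0.7² + 2.3²) ≈ 2.4.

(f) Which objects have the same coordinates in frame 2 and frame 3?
the cyan triangle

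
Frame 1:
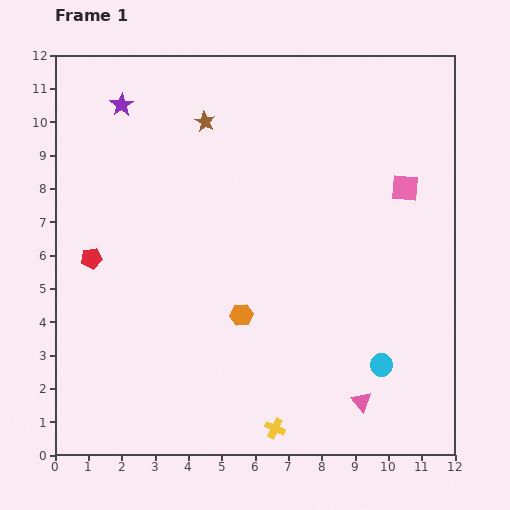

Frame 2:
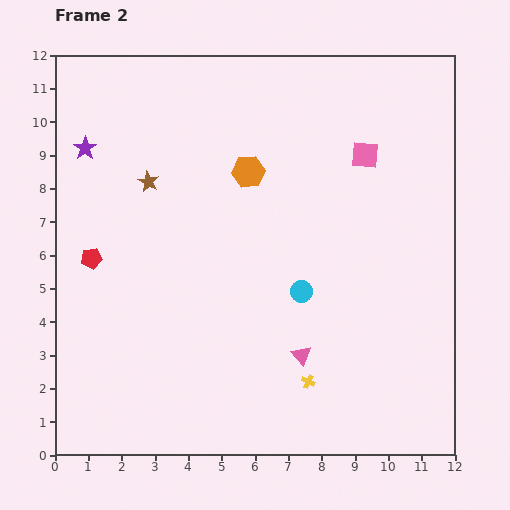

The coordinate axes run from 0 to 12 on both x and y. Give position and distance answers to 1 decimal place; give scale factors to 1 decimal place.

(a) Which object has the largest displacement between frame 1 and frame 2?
the orange hexagon

(moved 4.3; next 3.3)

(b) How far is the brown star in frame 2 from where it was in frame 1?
2.5

The brown star moved from (4.5, 10.0) to (2.8, 8.2), a distance of √(1.7² + 1.8²) ≈ 2.5.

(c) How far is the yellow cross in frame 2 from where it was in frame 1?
1.7

The yellow cross moved from (6.6, 0.8) to (7.6, 2.2), a distance of √(1.0² + 1.4²) ≈ 1.7.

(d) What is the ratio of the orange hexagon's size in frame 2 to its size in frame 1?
1.4×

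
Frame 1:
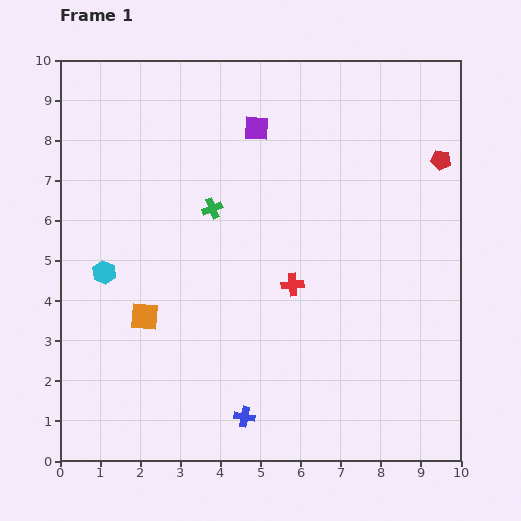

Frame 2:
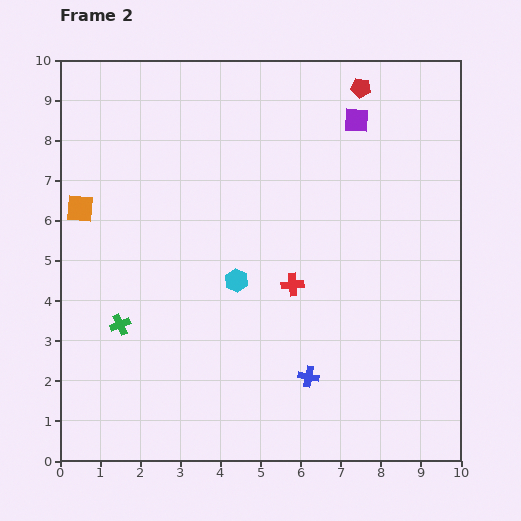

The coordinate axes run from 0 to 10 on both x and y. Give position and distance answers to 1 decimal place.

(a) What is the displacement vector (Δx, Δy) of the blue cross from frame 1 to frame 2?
(1.6, 1.0)

The blue cross was at (4.6, 1.1) in frame 1 and (6.2, 2.1) in frame 2.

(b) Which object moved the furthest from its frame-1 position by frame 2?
the green cross

(moved 3.7; next 3.3)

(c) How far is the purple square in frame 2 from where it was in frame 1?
2.5

The purple square moved from (4.9, 8.3) to (7.4, 8.5), a distance of √(2.5² + 0.2²) ≈ 2.5.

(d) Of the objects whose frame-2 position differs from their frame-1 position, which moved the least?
the blue cross

(moved 1.9)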